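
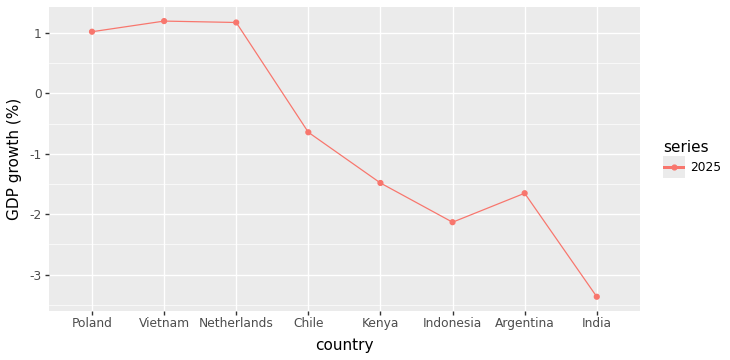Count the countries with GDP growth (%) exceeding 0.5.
Above 0.5: Poland, Vietnam, Netherlands.

3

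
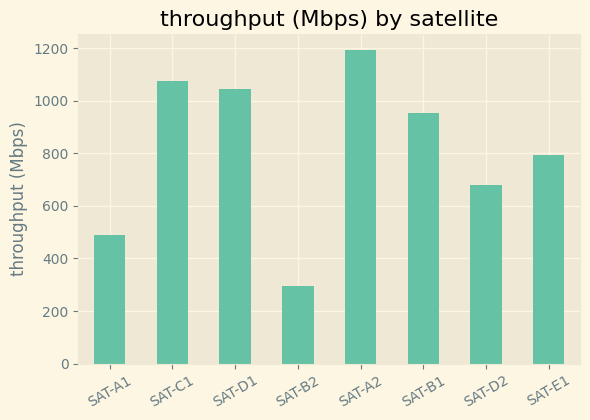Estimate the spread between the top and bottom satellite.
≈ 900

Max SAT-A2 ≈ 1200, min SAT-B2 ≈ 300; range ≈ 900.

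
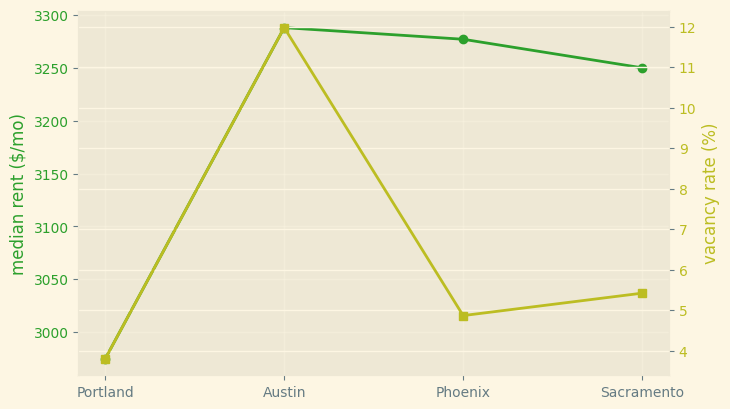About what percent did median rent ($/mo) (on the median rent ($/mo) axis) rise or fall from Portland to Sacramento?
Portland ≈ 3000, Sacramento ≈ 3250; (3250 − 3000) / 3000 ≈ +8.3%.

≈ +8.3%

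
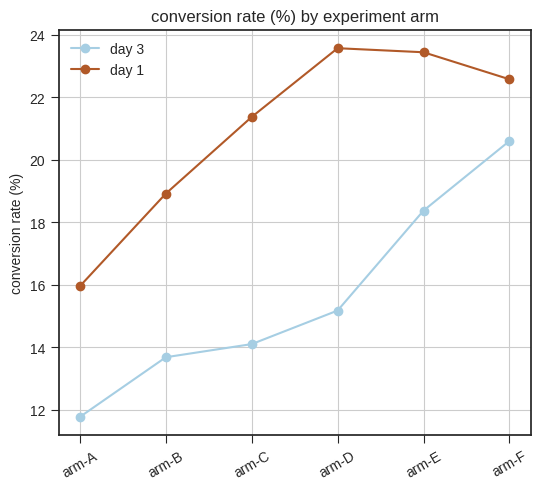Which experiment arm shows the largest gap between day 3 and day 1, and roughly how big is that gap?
arm-D: day 3 ≈ 15, day 1 ≈ 24 → gap ≈ 9. Next-largest (arm-C) is only ≈ 7.

arm-D, ≈ 9 %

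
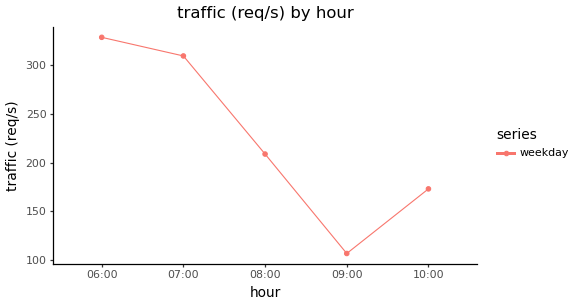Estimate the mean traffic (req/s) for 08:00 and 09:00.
≈ 150

(200 + 100) / 2 ≈ 150.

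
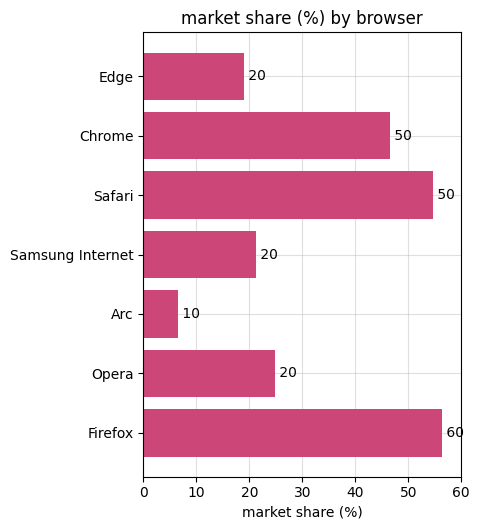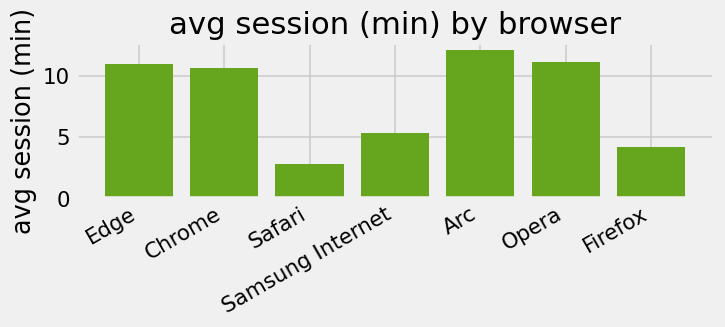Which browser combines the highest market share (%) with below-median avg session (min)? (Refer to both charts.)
Firefox

Chart 2 median avg session (min) ≈ 10; below-median browsers: Safari, Samsung Internet, Firefox. Among those, Firefox has the highest market share (%) (≈ 60).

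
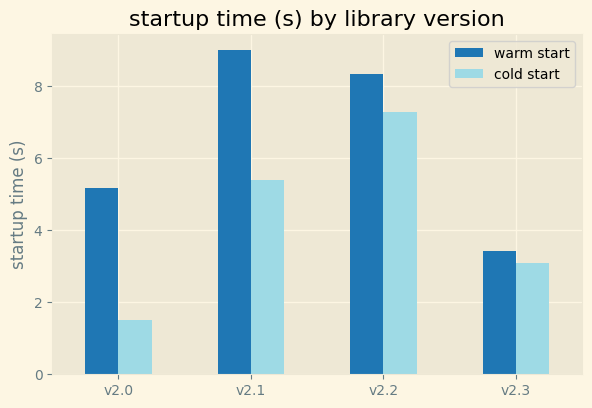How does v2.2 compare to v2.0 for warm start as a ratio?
v2.2 ≈ 8, v2.0 ≈ 5; 8/5 ≈ 1.6.

≈ 1.6×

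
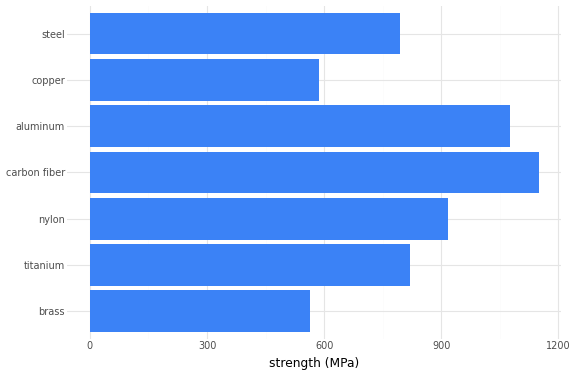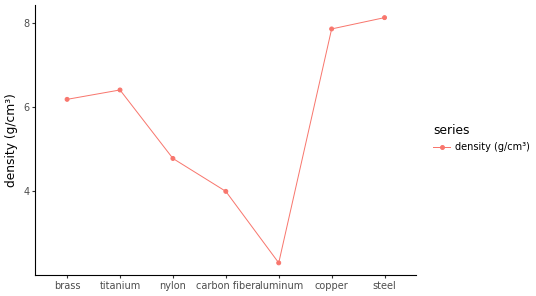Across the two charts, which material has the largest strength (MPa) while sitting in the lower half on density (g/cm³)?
Chart 2 median density (g/cm³) ≈ 6; below-median materials: nylon, carbon fiber, aluminum. Among those, carbon fiber has the highest strength (MPa) (≈ 1200).

carbon fiber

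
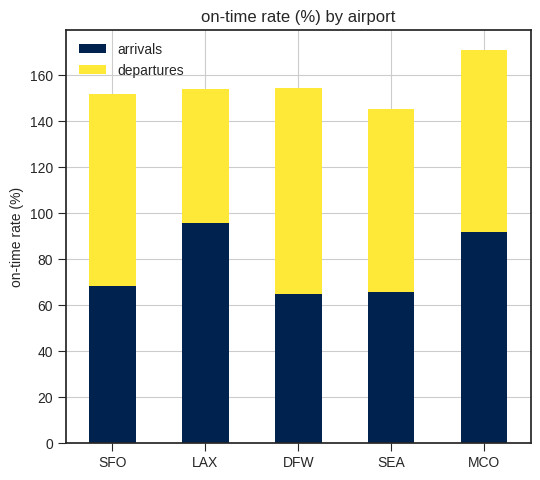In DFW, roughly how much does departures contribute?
departures top ≈ 160, bottom ≈ 60; segment ≈ 100.

≈ 100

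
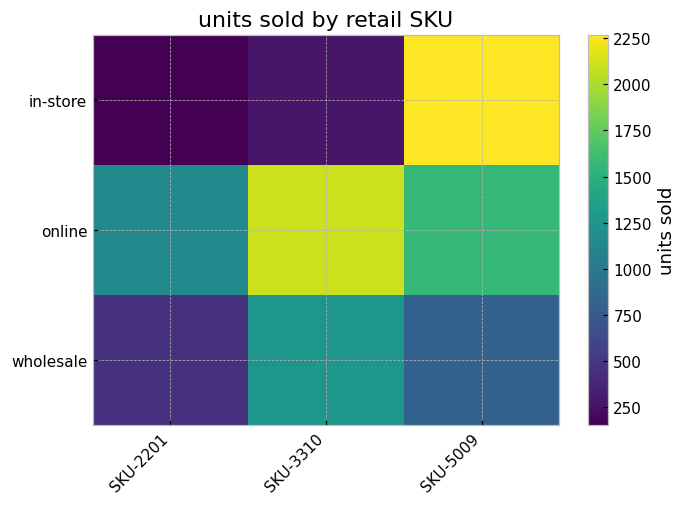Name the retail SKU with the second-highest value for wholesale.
SKU-5009

Top 3 for wholesale: SKU-3310 ≈ 1200, SKU-5009 ≈ 800, SKU-2201 ≈ 400.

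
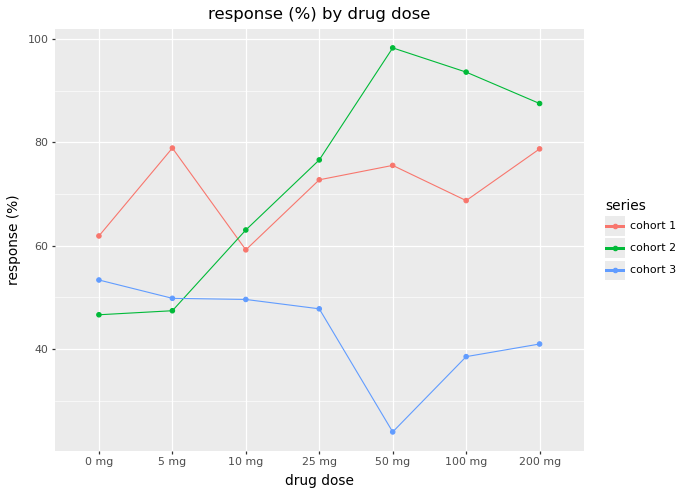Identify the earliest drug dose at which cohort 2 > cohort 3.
10 mg

5 mg: cohort 2 ≈ 50 vs cohort 3 ≈ 50 (not yet); 10 mg: cohort 2 ≈ 60 vs cohort 3 ≈ 50 (first crossover).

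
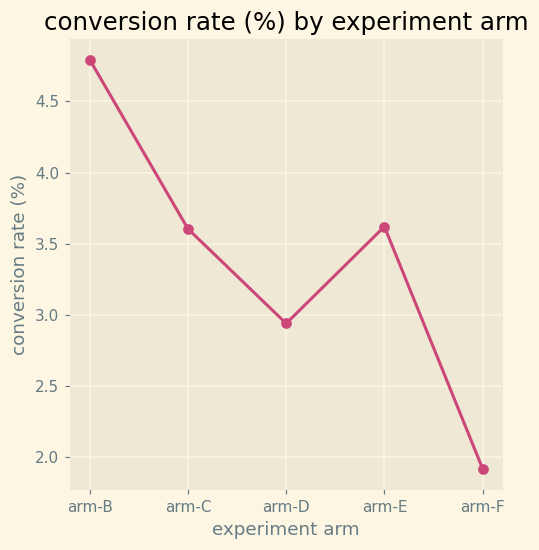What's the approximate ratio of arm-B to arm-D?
arm-B ≈ 5.0, arm-D ≈ 3.0; 5.0/3.0 ≈ 1.67.

≈ 1.67×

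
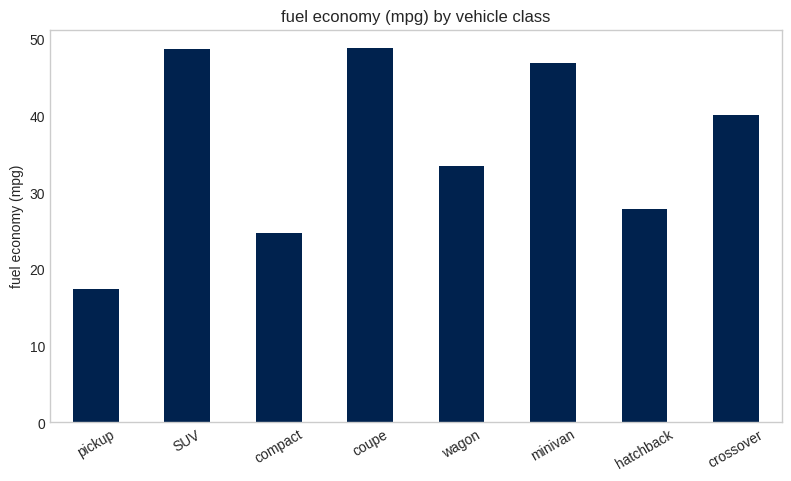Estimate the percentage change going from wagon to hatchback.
≈ -14.3%

wagon ≈ 35, hatchback ≈ 30; (30 − 35) / 35 ≈ -14.3%.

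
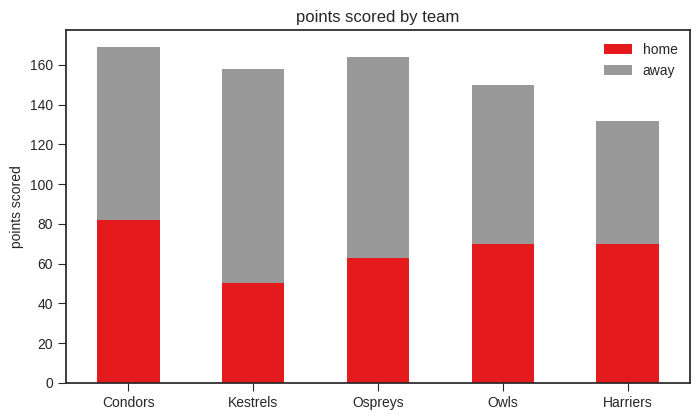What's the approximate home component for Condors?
≈ 80

home top ≈ 80, bottom ≈ 0; segment ≈ 80.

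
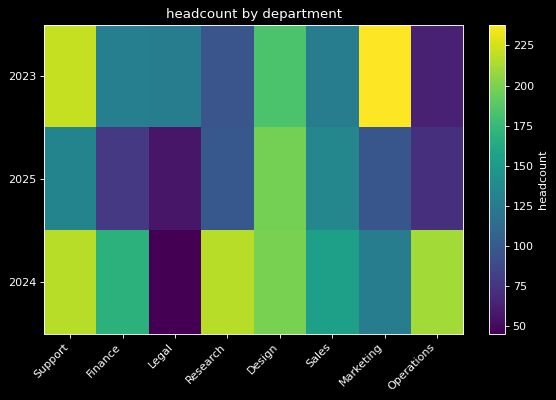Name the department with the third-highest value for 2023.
Design

Top 4 for 2023: Marketing ≈ 240, Support ≈ 220, Design ≈ 180, Finance ≈ 120.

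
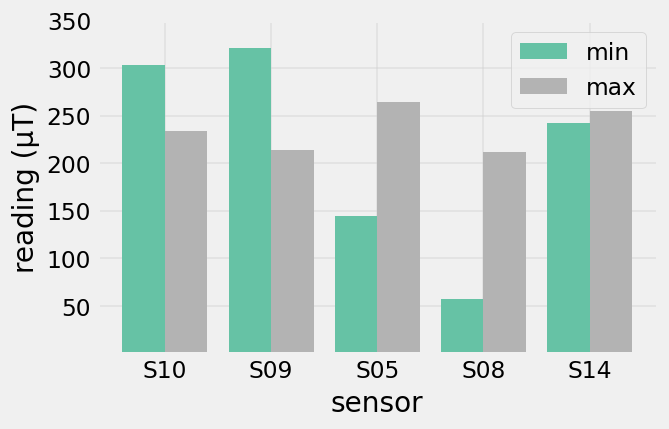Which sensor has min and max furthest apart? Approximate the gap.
S08: min ≈ 50, max ≈ 200 → gap ≈ 150. Next-largest (S05) is only ≈ 100.

S08, ≈ 150 µT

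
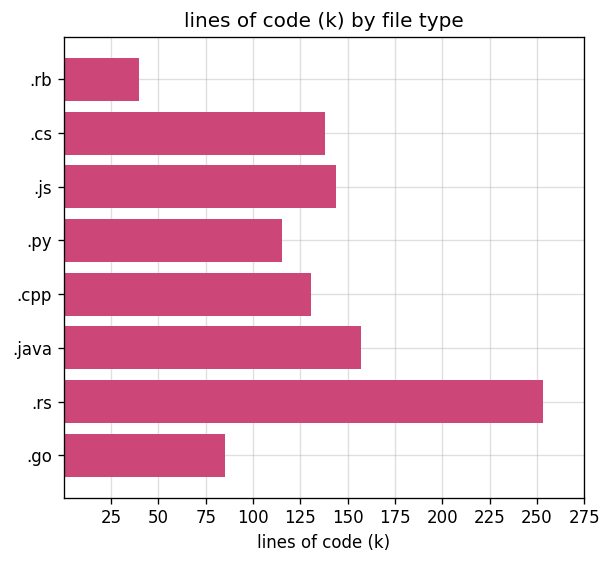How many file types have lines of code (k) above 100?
Above 100: .cs, .js, .py, .cpp, .java, .rs.

6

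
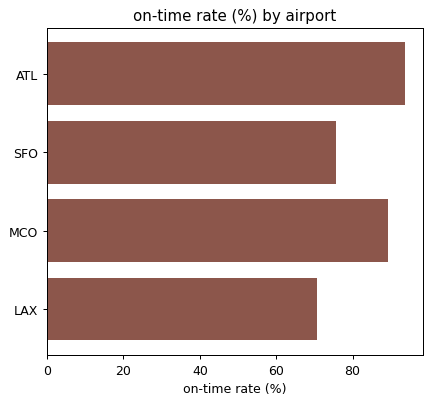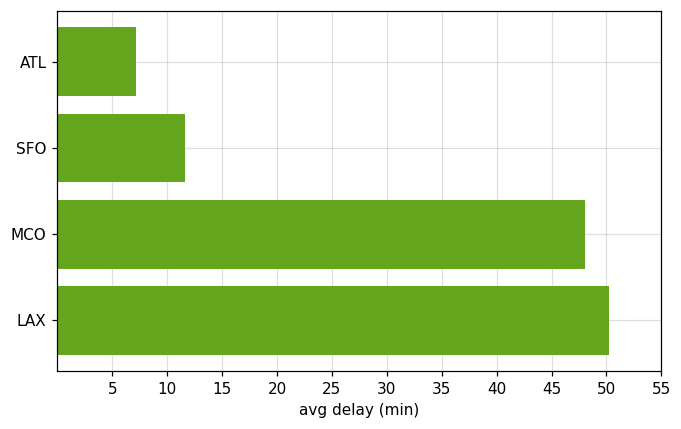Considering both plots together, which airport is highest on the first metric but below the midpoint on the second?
Chart 2 median avg delay (min) ≈ 30; below-median airports: ATL, SFO. Among those, ATL has the highest on-time rate (%) (≈ 90).

ATL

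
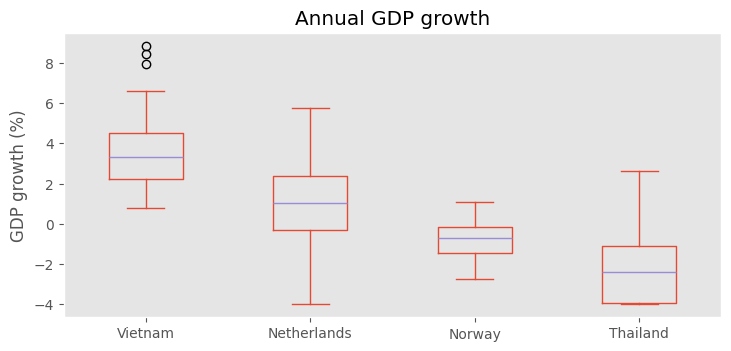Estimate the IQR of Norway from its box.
≈ 1.5

Q3 ≈ 0.0, Q1 ≈ -1.5; IQR ≈ 1.5.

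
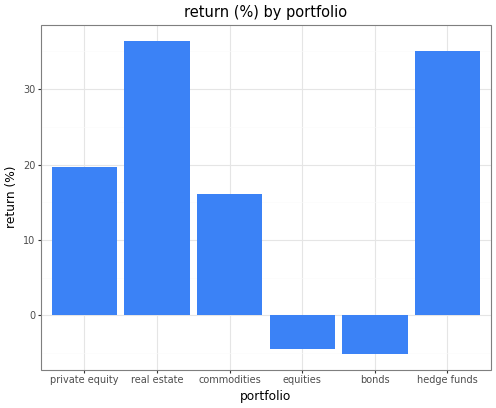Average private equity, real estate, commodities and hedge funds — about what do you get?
≈ 26

(20 + 35 + 15 + 35) / 4 ≈ 26.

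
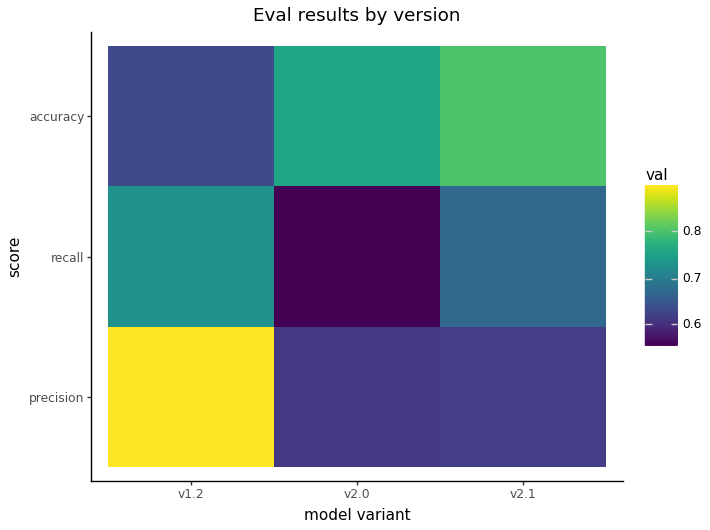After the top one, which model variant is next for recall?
v2.1

Top 3 for recall: v1.2 ≈ 0.75, v2.1 ≈ 0.65, v2.0 ≈ 0.55.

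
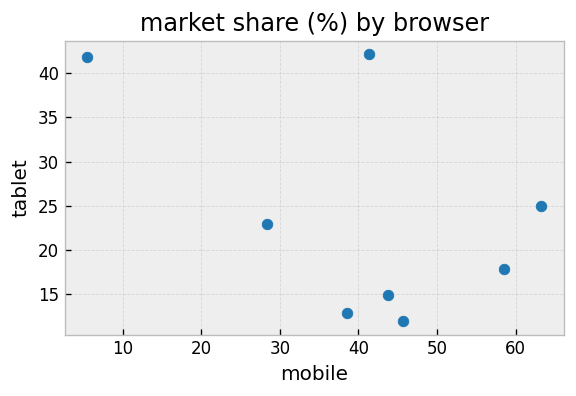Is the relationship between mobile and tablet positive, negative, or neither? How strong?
Points are negatively correlated; moderate (|r| ≈ 0.5).

negative, moderate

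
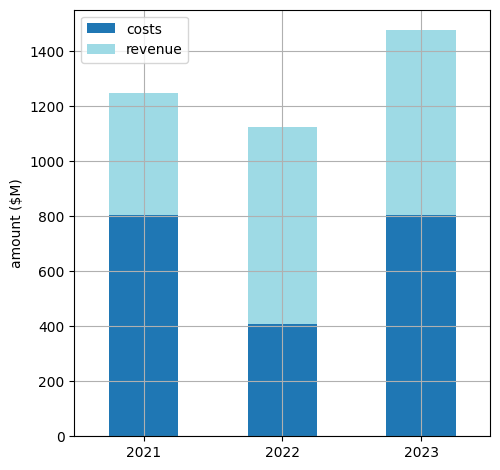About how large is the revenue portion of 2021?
≈ 400

revenue top ≈ 1200, bottom ≈ 800; segment ≈ 400.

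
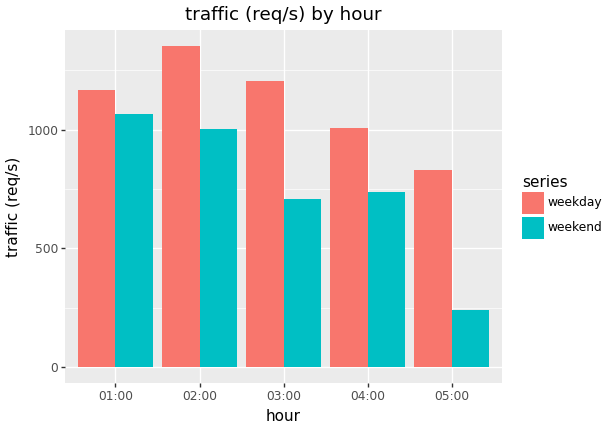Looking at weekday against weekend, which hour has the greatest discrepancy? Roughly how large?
05:00, ≈ 600 req/s

05:00: weekday ≈ 800, weekend ≈ 200 → gap ≈ 600. Next-largest (03:00) is only ≈ 400.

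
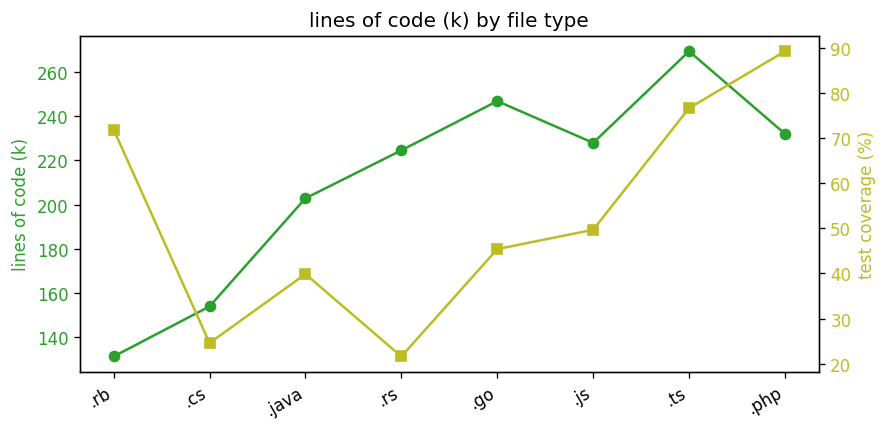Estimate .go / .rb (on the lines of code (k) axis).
≈ 1.71×

.go ≈ 240, .rb ≈ 140; 240/140 ≈ 1.71.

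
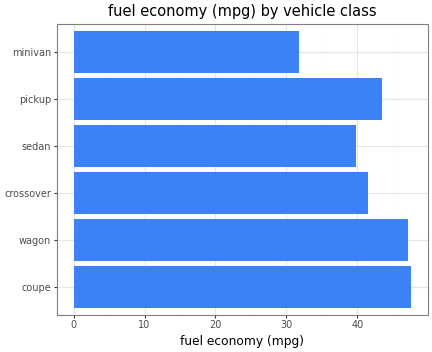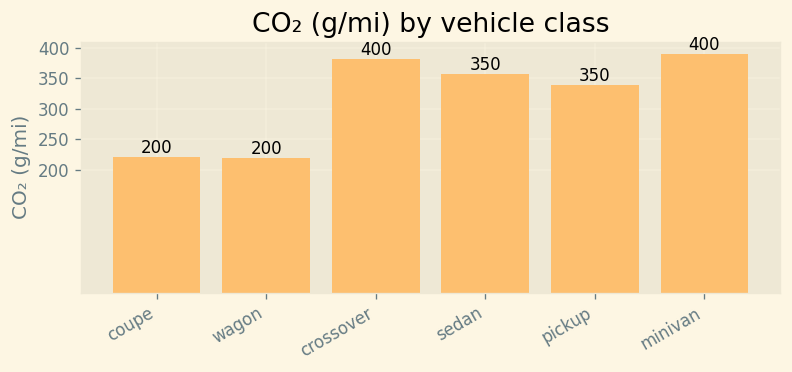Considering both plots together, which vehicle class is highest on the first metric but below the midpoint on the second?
Chart 2 median CO₂ (g/mi) ≈ 350; below-median vehicle classes: coupe, wagon, pickup. Among those, coupe has the highest fuel economy (mpg) (≈ 50).

coupe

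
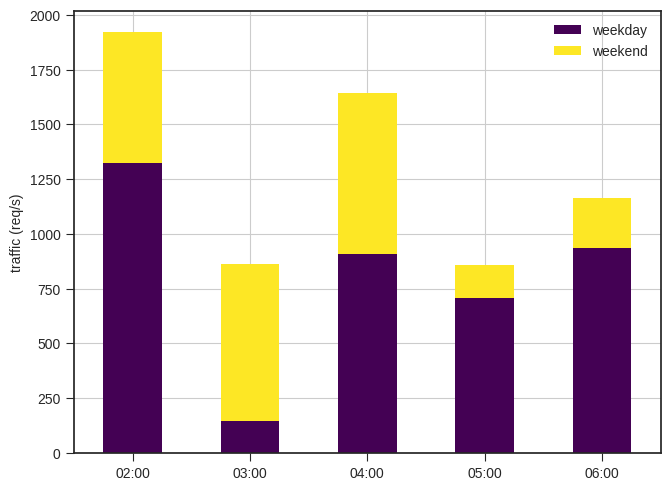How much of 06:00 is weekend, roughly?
weekend top ≈ 1200, bottom ≈ 1000; segment ≈ 200.

≈ 200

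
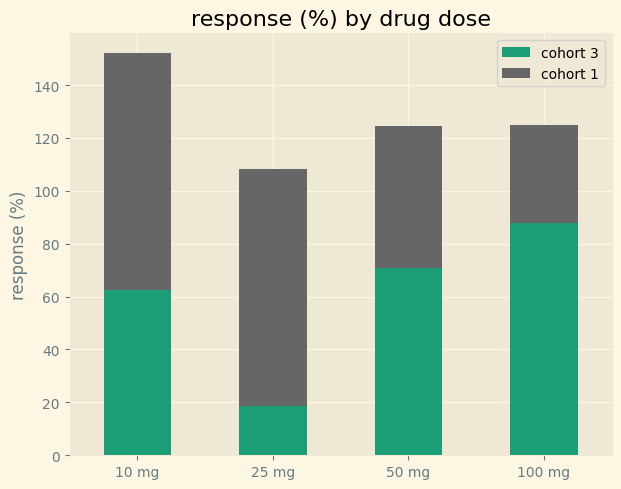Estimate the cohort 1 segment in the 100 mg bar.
cohort 1 top ≈ 120, bottom ≈ 80; segment ≈ 40.

≈ 40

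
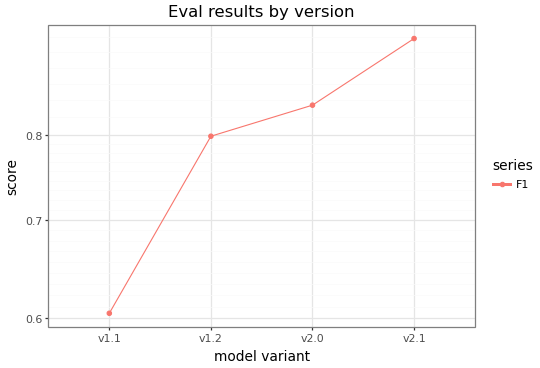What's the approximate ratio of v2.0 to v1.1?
v2.0 ≈ 0.85, v1.1 ≈ 0.60; 0.85/0.60 ≈ 1.42.

≈ 1.42×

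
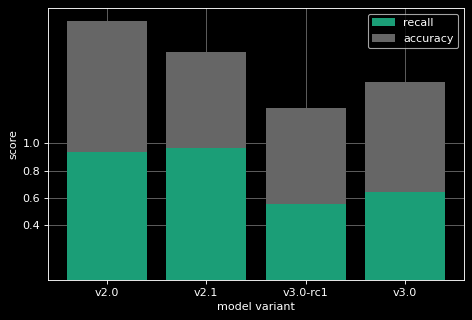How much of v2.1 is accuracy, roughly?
≈ 0.6

accuracy top ≈ 1.6, bottom ≈ 1.0; segment ≈ 0.6.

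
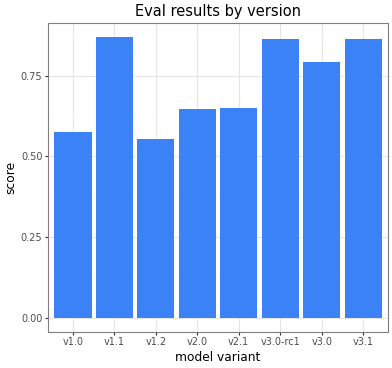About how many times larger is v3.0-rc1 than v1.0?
≈ 1.5×

v3.0-rc1 ≈ 0.9, v1.0 ≈ 0.6; 0.9/0.6 ≈ 1.5.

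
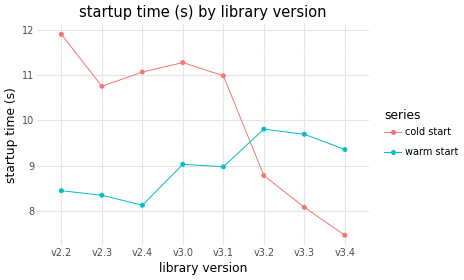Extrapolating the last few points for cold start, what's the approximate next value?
Last three: 9.0, 8.0, 7.5 → slope ≈ -0.75/step → next ≈ 6.75.

≈ 6.75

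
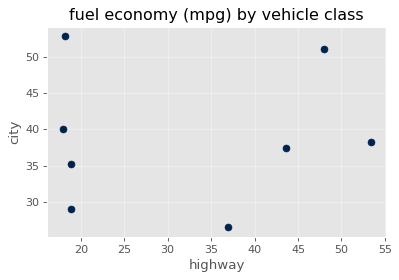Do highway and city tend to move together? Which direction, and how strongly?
Points are roughly uncorrelated; weak (|r| ≈ 0.1).

no clear correlation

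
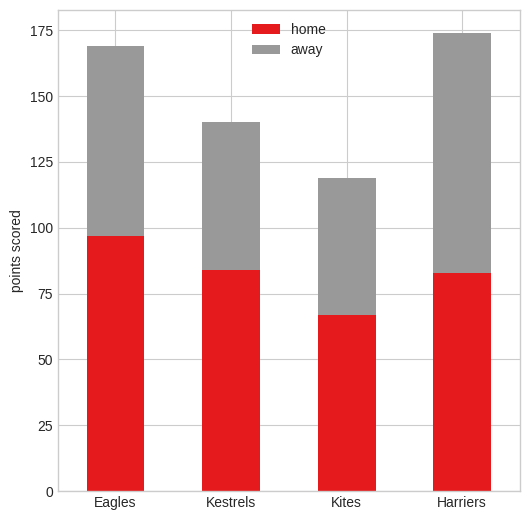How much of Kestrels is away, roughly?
≈ 60

away top ≈ 140, bottom ≈ 80; segment ≈ 60.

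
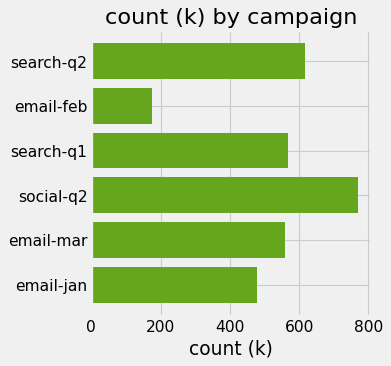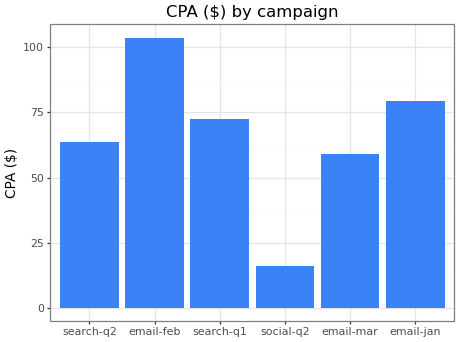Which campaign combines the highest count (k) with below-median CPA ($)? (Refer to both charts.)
Chart 2 median CPA ($) ≈ 70; below-median campaigns: search-q2, social-q2, email-mar. Among those, social-q2 has the highest count (k) (≈ 800).

social-q2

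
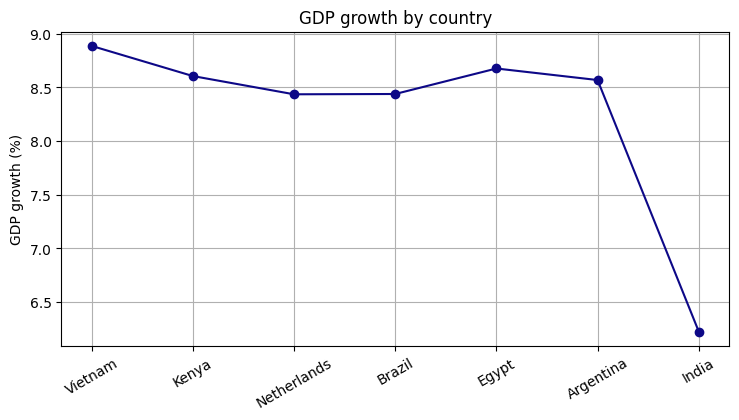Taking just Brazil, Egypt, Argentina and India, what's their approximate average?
(8.5 + 8.5 + 8.5 + 6.0) / 4 ≈ 7.88.

≈ 7.88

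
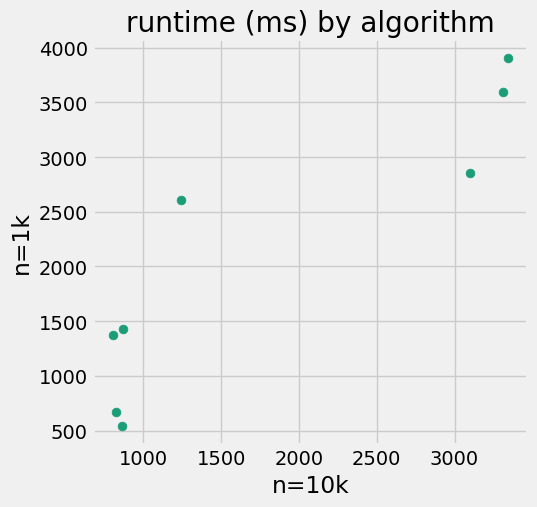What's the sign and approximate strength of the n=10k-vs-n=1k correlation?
Points are positively correlated; strong (|r| ≈ 0.9).

positive, strong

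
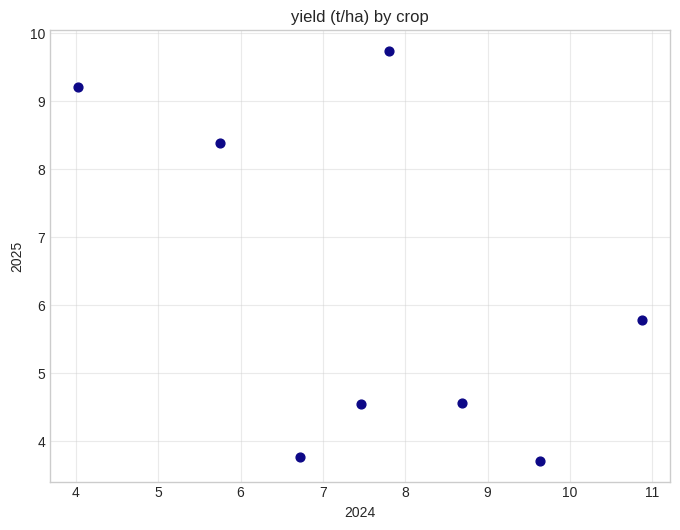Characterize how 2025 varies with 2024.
negative, moderate

Points are negatively correlated; moderate (|r| ≈ 0.5).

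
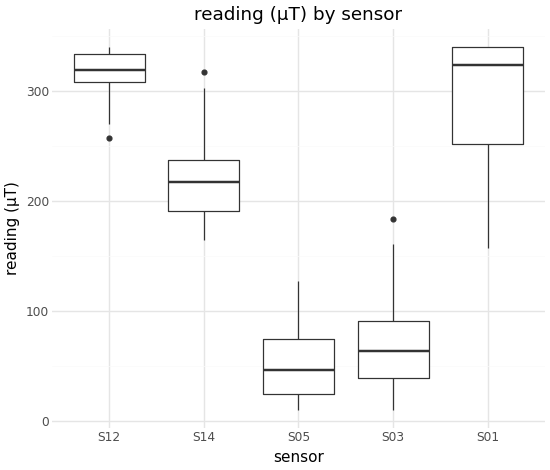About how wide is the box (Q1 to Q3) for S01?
≈ 100

Q3 ≈ 350, Q1 ≈ 250; IQR ≈ 100.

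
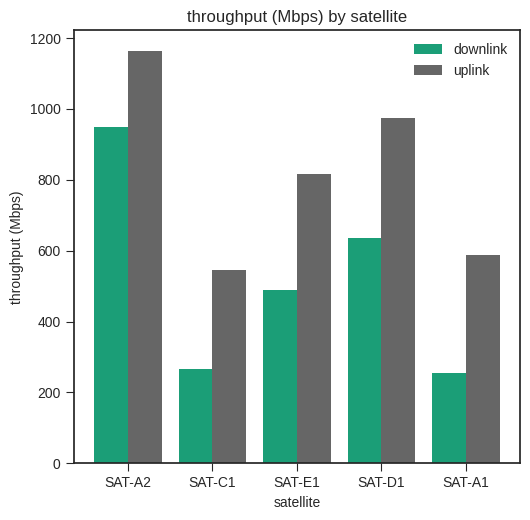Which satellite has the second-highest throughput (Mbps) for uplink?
Top 3 for uplink: SAT-A2 ≈ 1200, SAT-D1 ≈ 1000, SAT-E1 ≈ 800.

SAT-D1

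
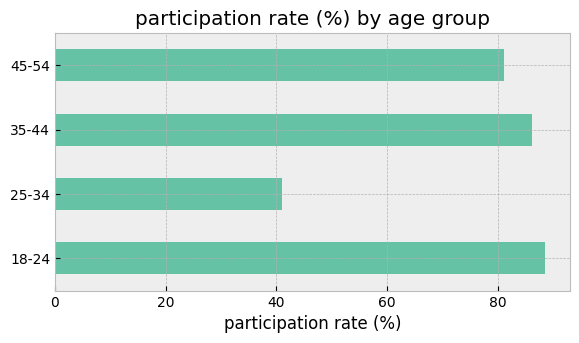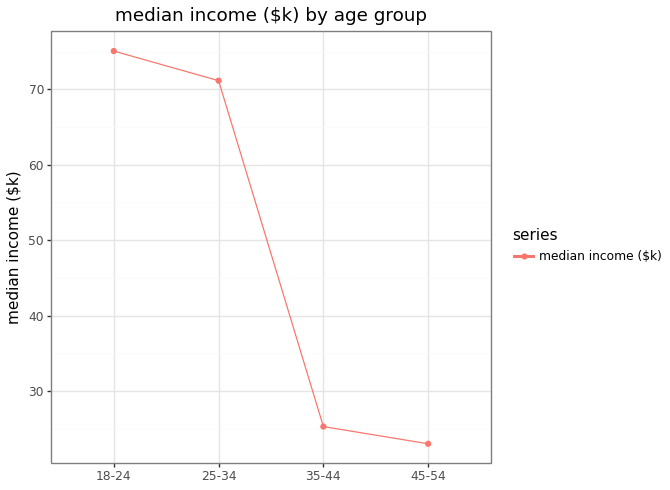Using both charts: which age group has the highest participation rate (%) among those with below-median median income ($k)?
35-44

Chart 2 median median income ($k) ≈ 50; below-median age groups: 35-44, 45-54. Among those, 35-44 has the highest participation rate (%) (≈ 90).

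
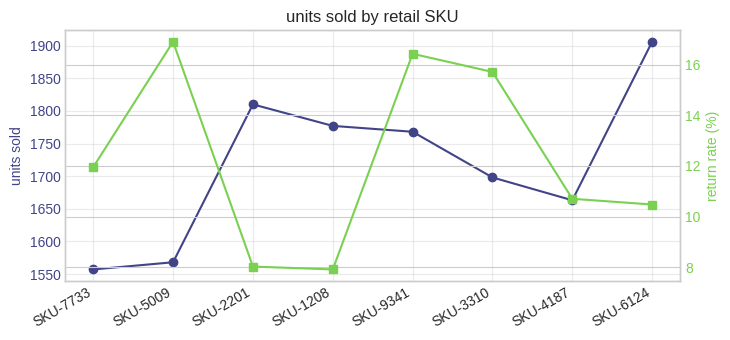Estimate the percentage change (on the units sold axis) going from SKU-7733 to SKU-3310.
≈ +9.7%

SKU-7733 ≈ 1550, SKU-3310 ≈ 1700; (1700 − 1550) / 1550 ≈ +9.7%.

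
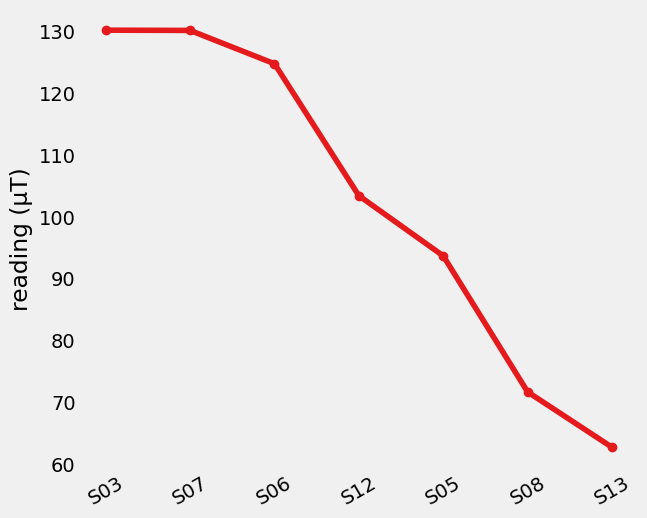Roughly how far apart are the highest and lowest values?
Max S03 ≈ 130, min S13 ≈ 60; range ≈ 70.

≈ 70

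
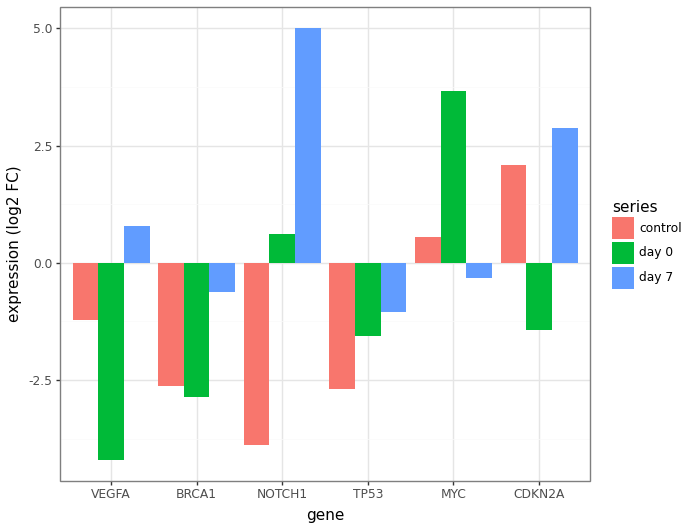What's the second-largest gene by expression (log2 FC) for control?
MYC

Top 3 for control: CDKN2A ≈ 2, MYC ≈ 1, VEGFA ≈ -1.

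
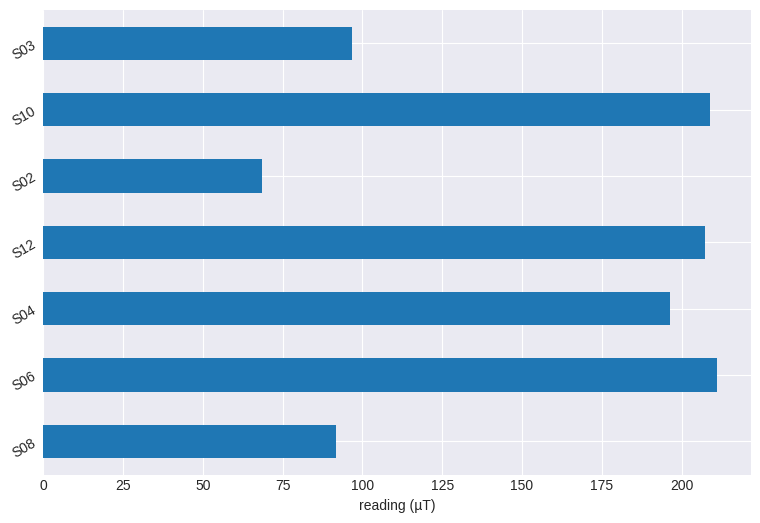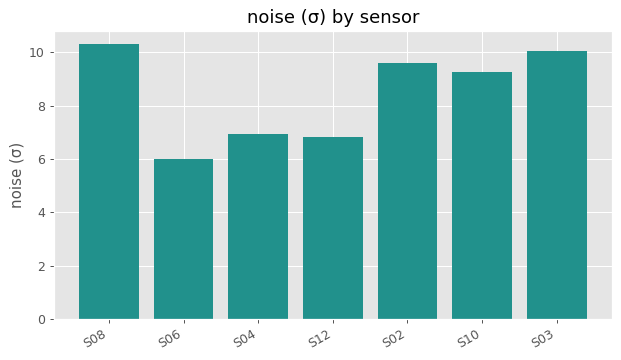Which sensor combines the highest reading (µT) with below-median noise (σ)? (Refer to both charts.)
S06

Chart 2 median noise (σ) ≈ 9; below-median sensors: S06, S04, S12. Among those, S06 has the highest reading (µT) (≈ 220).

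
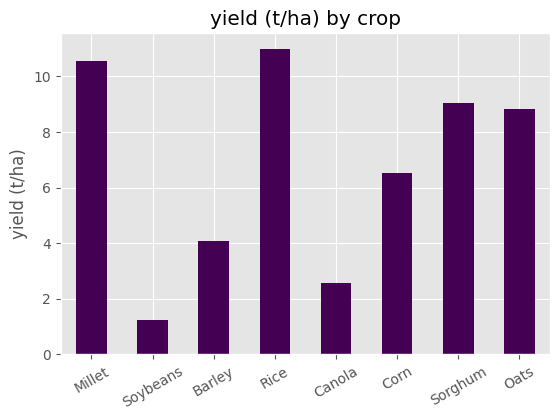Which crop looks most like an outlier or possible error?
Soybeans ≈ 1; the rest sit between ≈ 3 and ≈ 11.

Soybeans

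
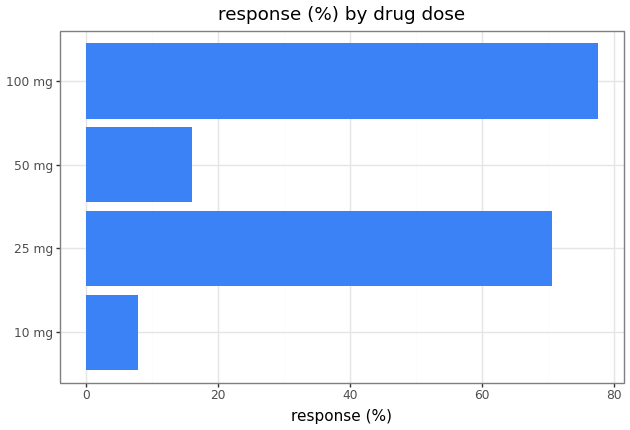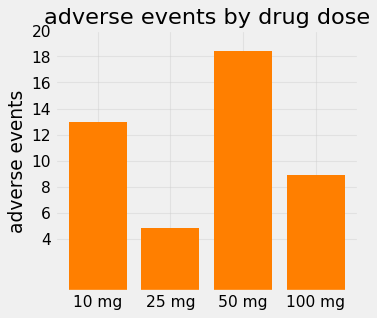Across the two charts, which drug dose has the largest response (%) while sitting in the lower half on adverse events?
100 mg

Chart 2 median adverse events ≈ 10; below-median drug doses: 25 mg, 100 mg. Among those, 100 mg has the highest response (%) (≈ 80).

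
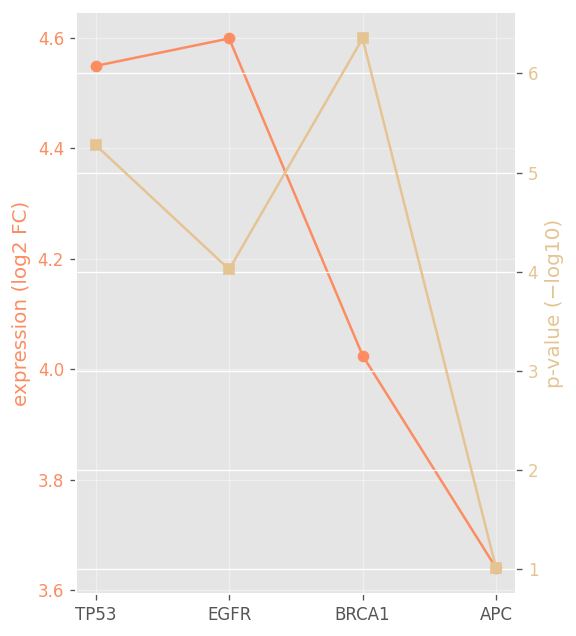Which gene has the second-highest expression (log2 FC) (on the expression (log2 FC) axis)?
TP53

Top 3 (on the expression (log2 FC) axis): EGFR ≈ 4.6, TP53 ≈ 4.5, BRCA1 ≈ 4.0.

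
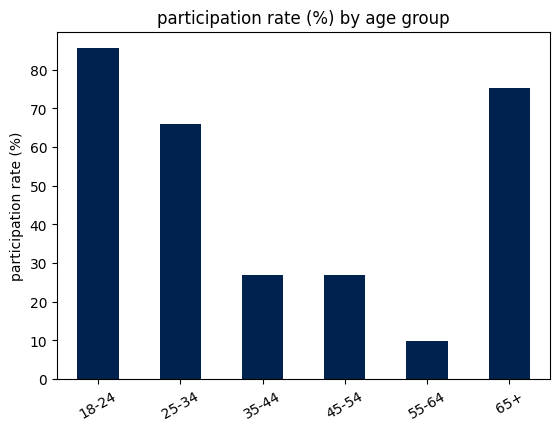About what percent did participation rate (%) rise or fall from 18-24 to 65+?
18-24 ≈ 90, 65+ ≈ 80; (80 − 90) / 90 ≈ -11.1%.

≈ -11.1%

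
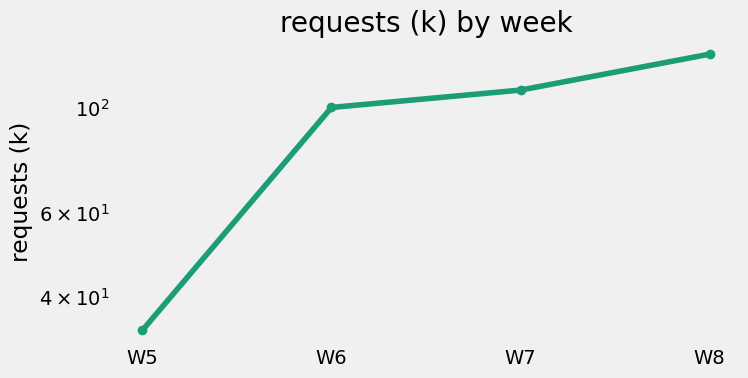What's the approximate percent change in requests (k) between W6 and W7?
≈ +10%

W6 ≈ 100, W7 ≈ 110; (110 − 100) / 100 ≈ +10%.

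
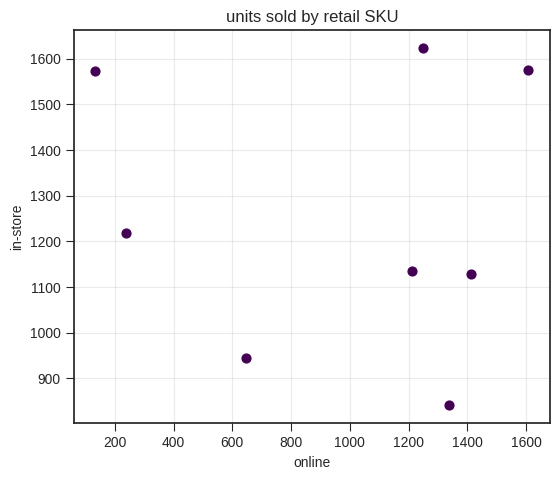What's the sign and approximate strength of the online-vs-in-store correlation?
no clear correlation

Points are roughly uncorrelated; weak (|r| ≈ 0.1).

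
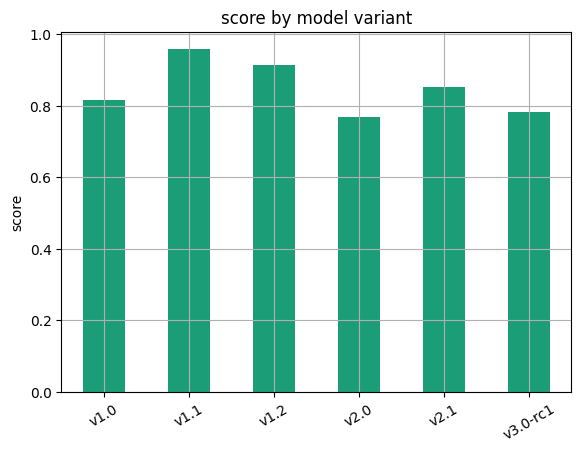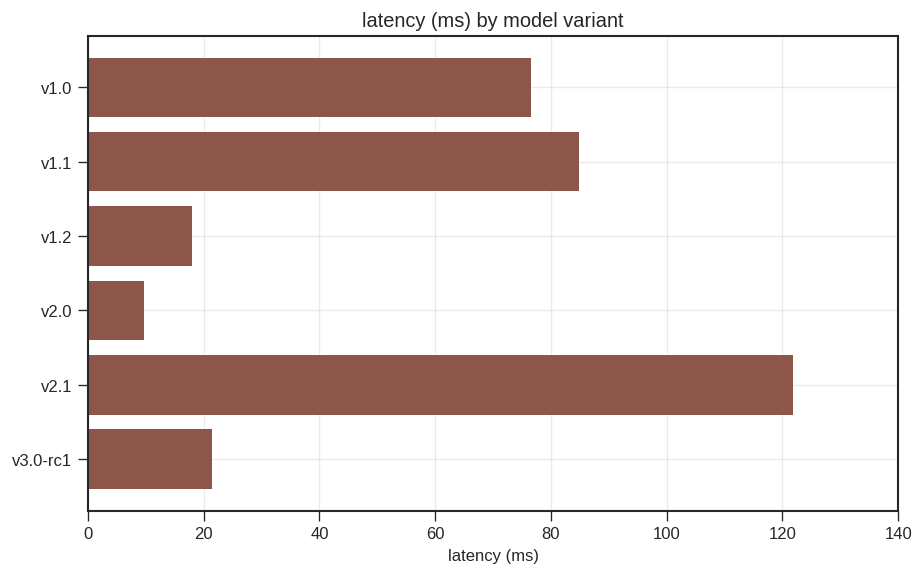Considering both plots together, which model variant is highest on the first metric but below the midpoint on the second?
v1.2

Chart 2 median latency (ms) ≈ 40; below-median model variants: v1.2, v2.0, v3.0-rc1. Among those, v1.2 has the highest score (≈ 0.9).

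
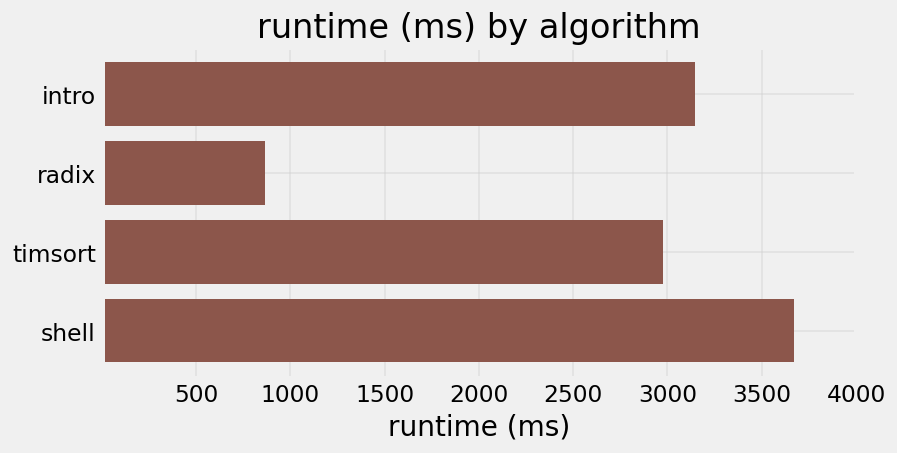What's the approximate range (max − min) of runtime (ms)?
≈ 2500

Max shell ≈ 3500, min radix ≈ 1000; range ≈ 2500.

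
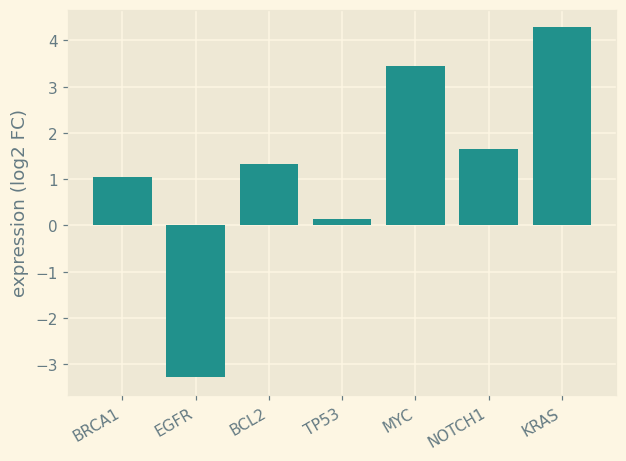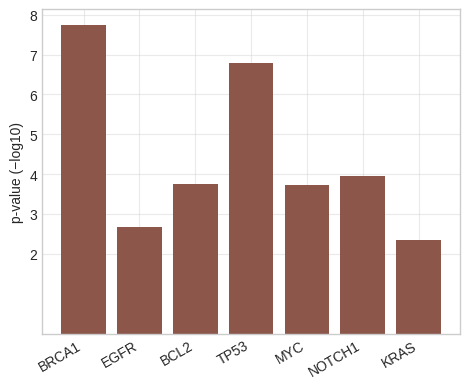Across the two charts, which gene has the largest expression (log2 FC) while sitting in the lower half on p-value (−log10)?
KRAS

Chart 2 median p-value (−log10) ≈ 4; below-median genes: EGFR, MYC, KRAS. Among those, KRAS has the highest expression (log2 FC) (≈ 4.5).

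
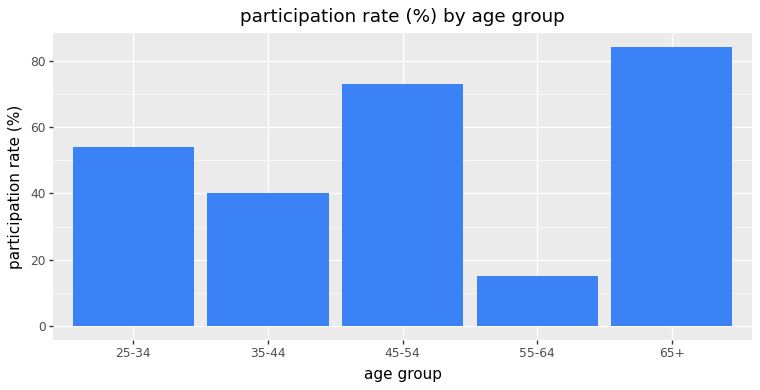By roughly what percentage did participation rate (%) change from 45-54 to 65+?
45-54 ≈ 70, 65+ ≈ 80; (80 − 70) / 70 ≈ +14.3%.

≈ +14.3%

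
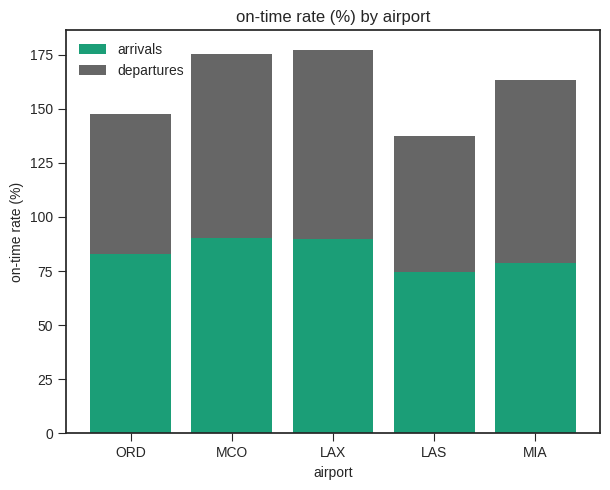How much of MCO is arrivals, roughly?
≈ 100

arrivals top ≈ 100, bottom ≈ 0; segment ≈ 100.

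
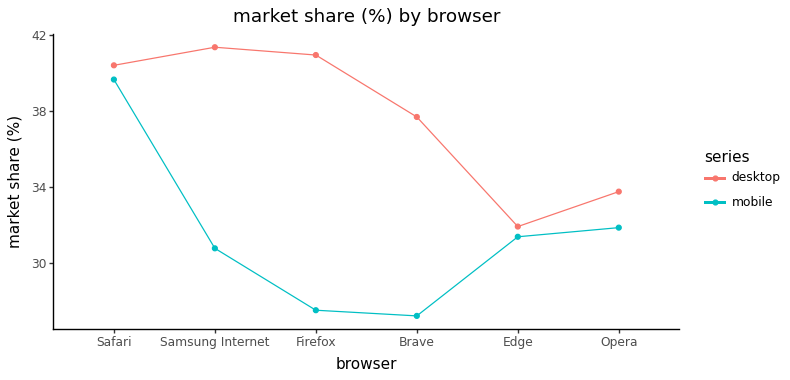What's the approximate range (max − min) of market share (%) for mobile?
Max Safari ≈ 40, min Brave ≈ 28; range ≈ 12.

≈ 12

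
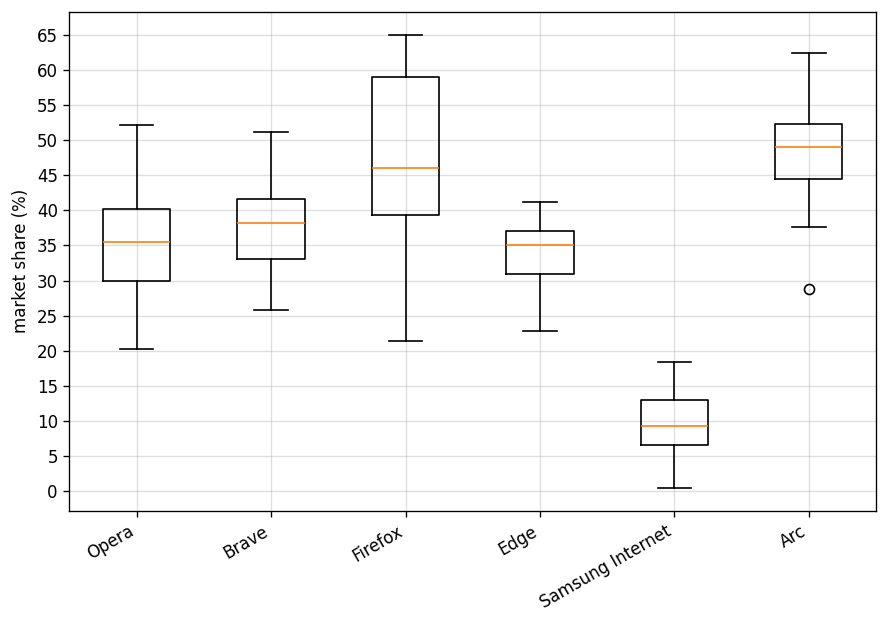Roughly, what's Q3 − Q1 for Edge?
Q3 ≈ 35, Q1 ≈ 30; IQR ≈ 5.

≈ 5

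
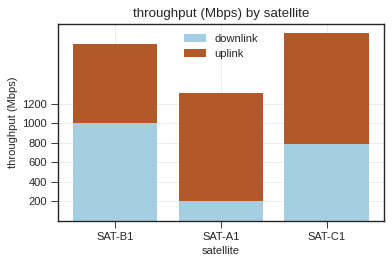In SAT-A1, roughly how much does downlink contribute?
downlink top ≈ 200, bottom ≈ 0; segment ≈ 200.

≈ 200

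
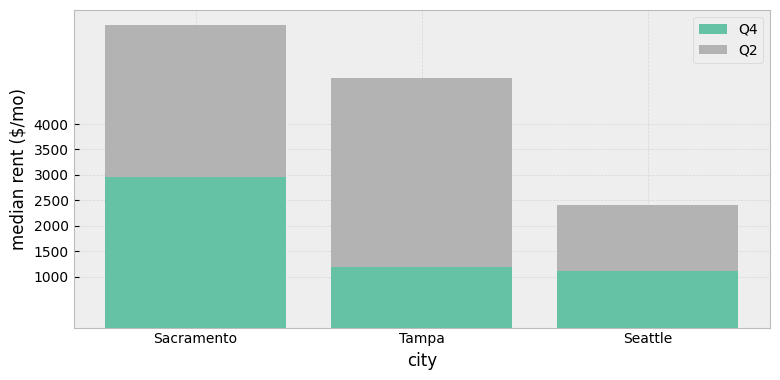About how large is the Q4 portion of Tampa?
≈ 1000

Q4 top ≈ 1000, bottom ≈ 0; segment ≈ 1000.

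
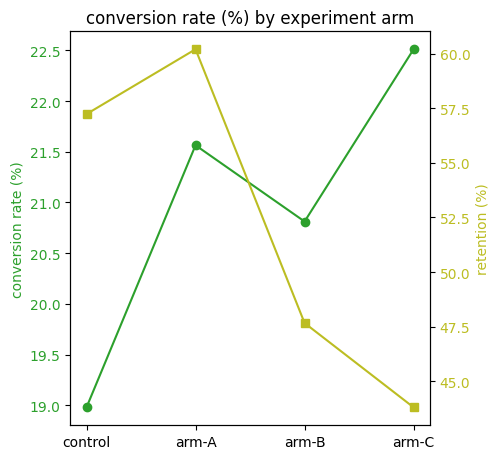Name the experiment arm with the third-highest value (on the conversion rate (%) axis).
arm-B

Top 4 (on the conversion rate (%) axis): arm-C ≈ 22.5, arm-A ≈ 21.5, arm-B ≈ 21.0, control ≈ 19.0.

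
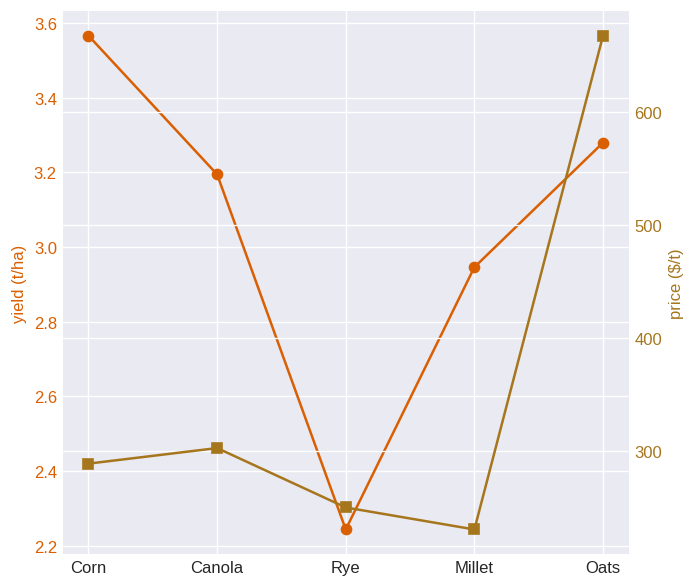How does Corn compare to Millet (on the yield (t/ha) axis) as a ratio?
Corn ≈ 3.6, Millet ≈ 3.0; 3.6/3.0 ≈ 1.2.

≈ 1.2×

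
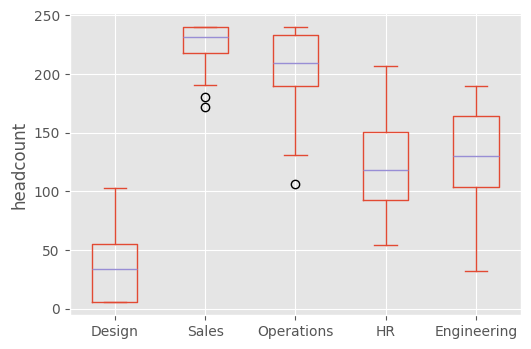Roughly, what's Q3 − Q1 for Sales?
Q3 ≈ 240, Q1 ≈ 220; IQR ≈ 20.

≈ 20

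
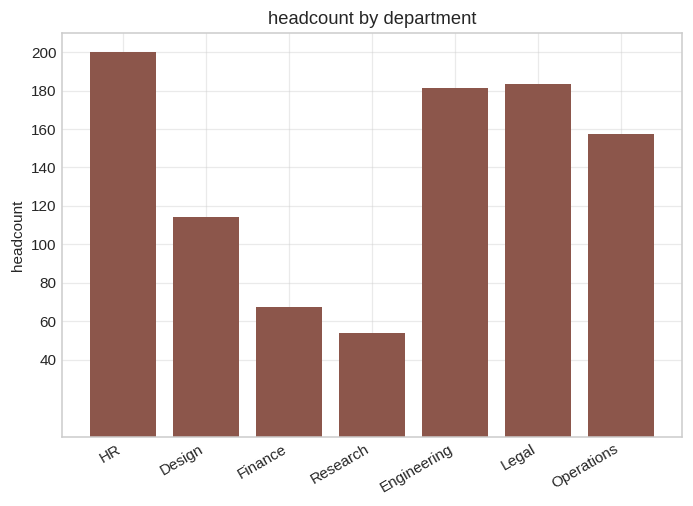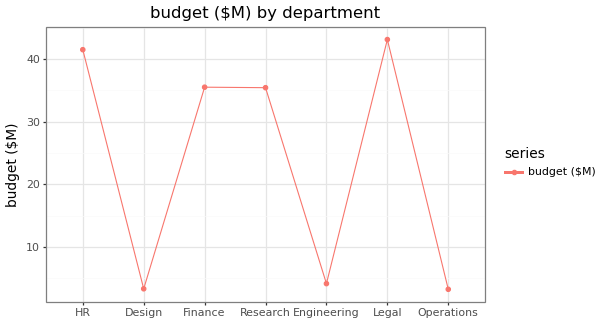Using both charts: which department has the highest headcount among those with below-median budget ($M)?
Chart 2 median budget ($M) ≈ 35; below-median departments: Design, Engineering, Operations. Among those, Engineering has the highest headcount (≈ 180).

Engineering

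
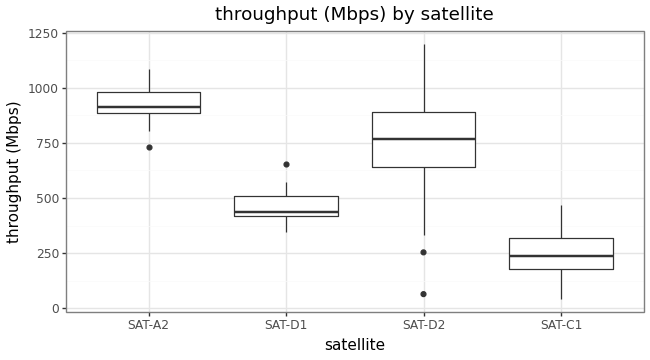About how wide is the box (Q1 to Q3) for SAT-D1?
Q3 ≈ 500, Q1 ≈ 400; IQR ≈ 100.

≈ 100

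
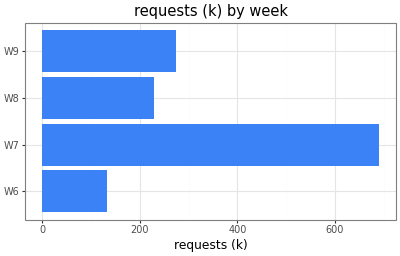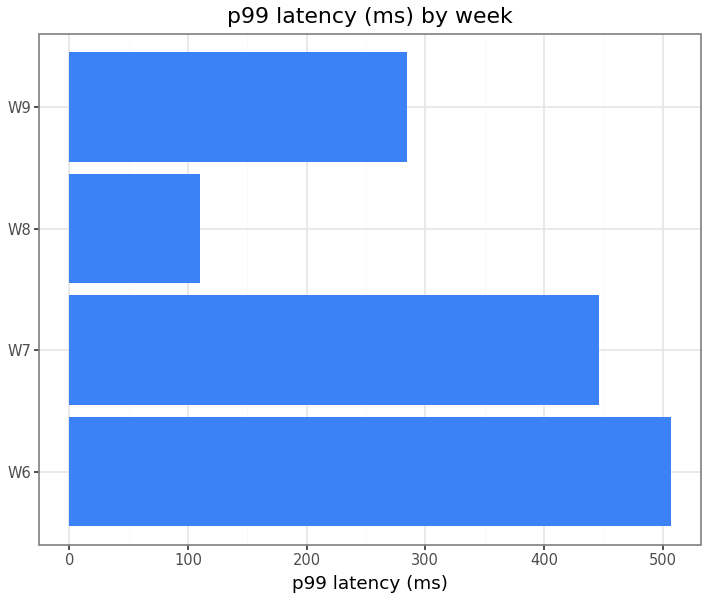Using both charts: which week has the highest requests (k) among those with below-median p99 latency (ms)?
W9

Chart 2 median p99 latency (ms) ≈ 350; below-median weeks: W8, W9. Among those, W9 has the highest requests (k) (≈ 300).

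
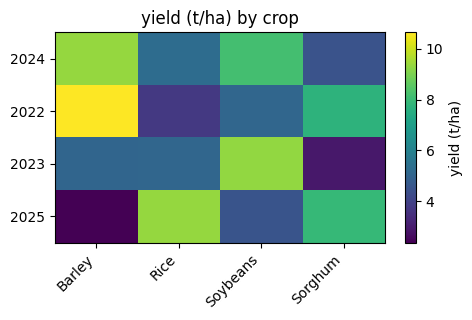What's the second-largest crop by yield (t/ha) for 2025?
Sorghum

Top 3 for 2025: Rice ≈ 9, Sorghum ≈ 8, Soybeans ≈ 4.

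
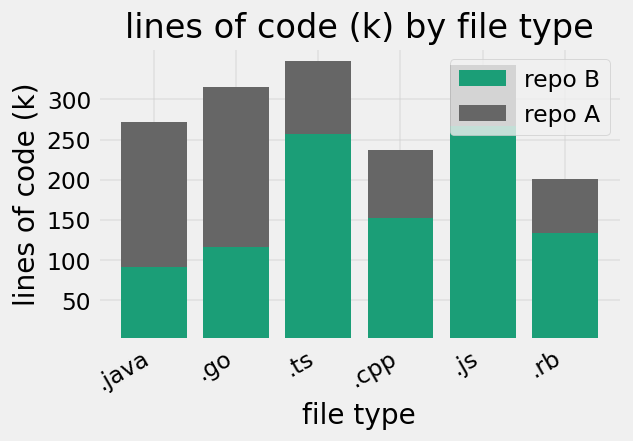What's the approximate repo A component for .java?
repo A top ≈ 250, bottom ≈ 100; segment ≈ 150.

≈ 150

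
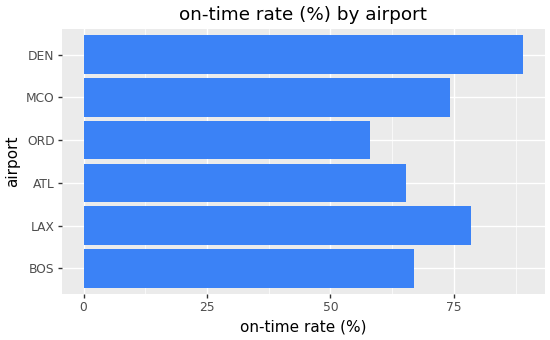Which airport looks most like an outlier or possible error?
DEN

DEN ≈ 90; the rest sit between ≈ 60 and ≈ 80.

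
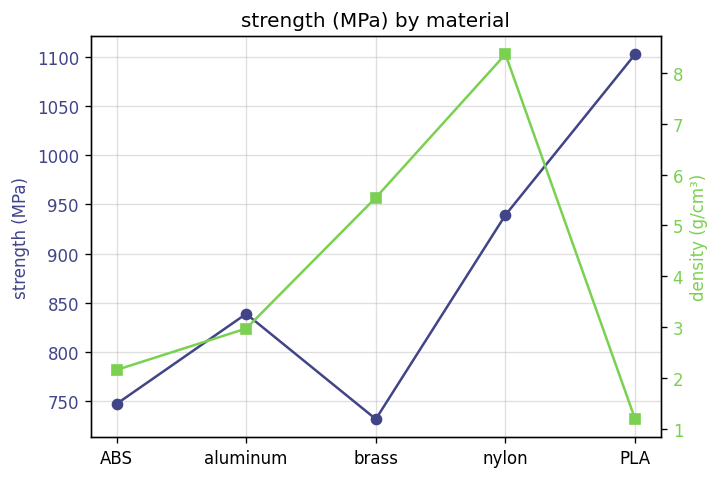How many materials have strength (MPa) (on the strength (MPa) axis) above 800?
3

Above 800: aluminum, nylon, PLA.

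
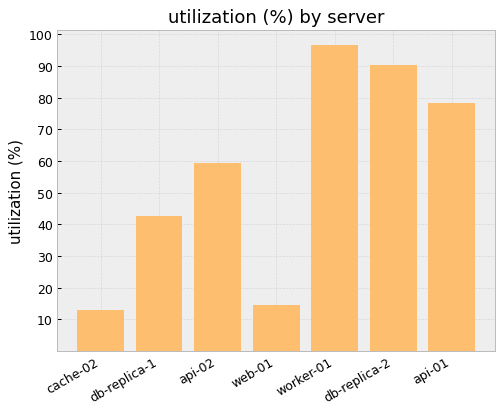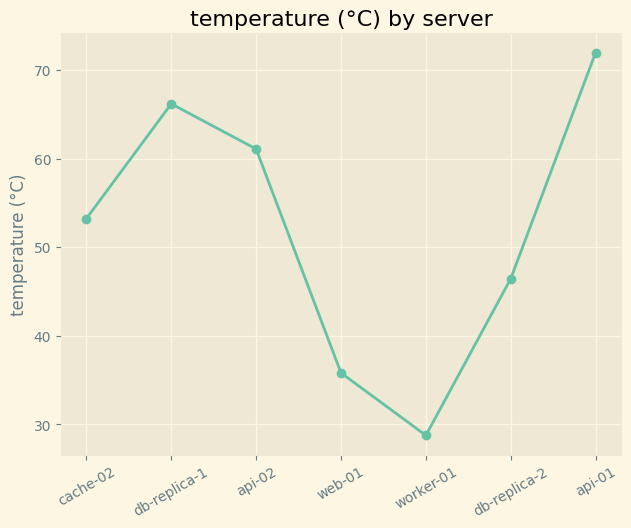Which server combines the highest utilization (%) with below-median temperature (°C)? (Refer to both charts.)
worker-01

Chart 2 median temperature (°C) ≈ 50; below-median servers: web-01, worker-01, db-replica-2. Among those, worker-01 has the highest utilization (%) (≈ 100).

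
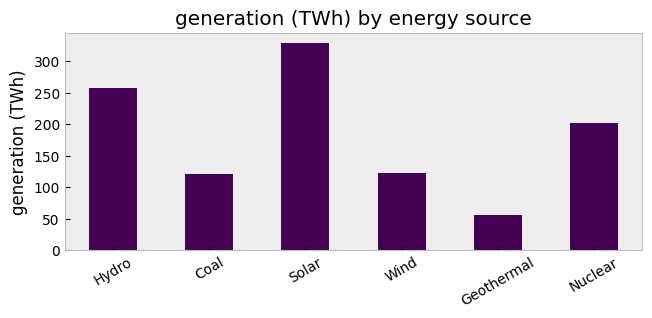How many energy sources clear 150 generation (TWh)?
Above 150: Hydro, Solar, Nuclear.

3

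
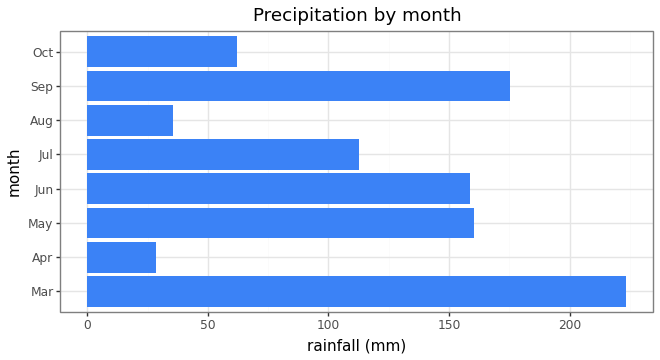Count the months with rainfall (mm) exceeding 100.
Above 100: Mar, May, Jun, Jul, Sep.

5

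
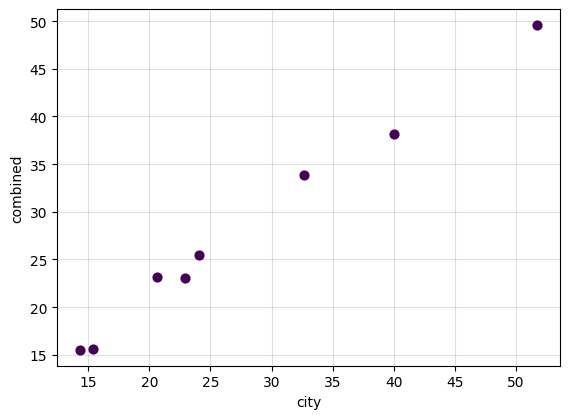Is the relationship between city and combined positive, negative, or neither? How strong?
positive, strong

Points are positively correlated; strong (|r| ≈ 1.0).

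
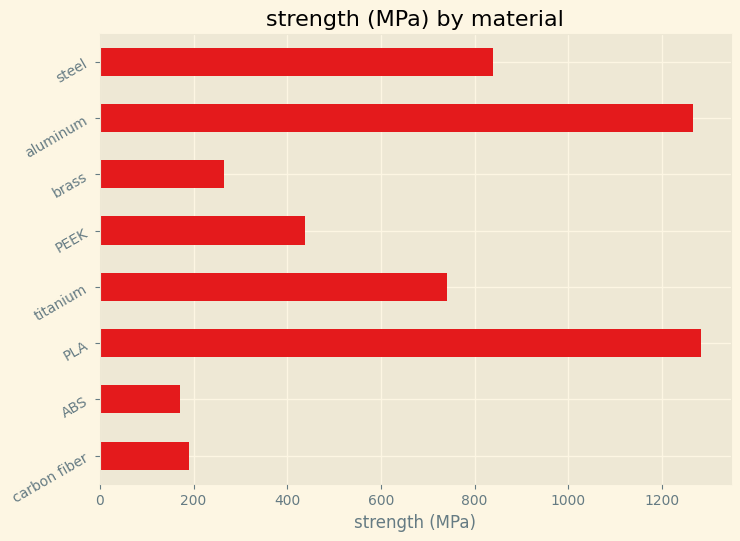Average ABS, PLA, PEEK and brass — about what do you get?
(200 + 1200 + 400 + 200) / 4 ≈ 500.

≈ 500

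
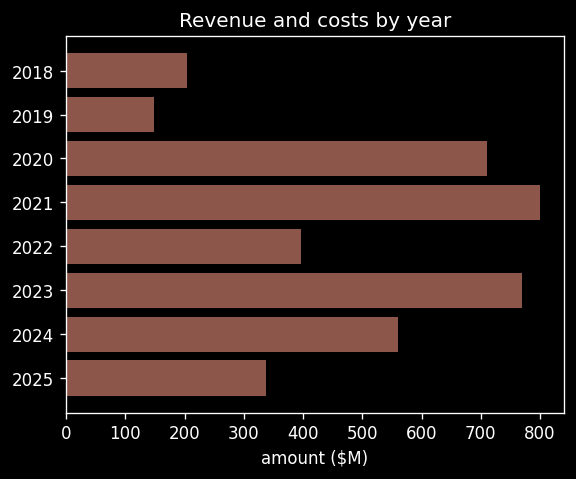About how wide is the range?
Max 2021 ≈ 800, min 2019 ≈ 100; range ≈ 700.

≈ 700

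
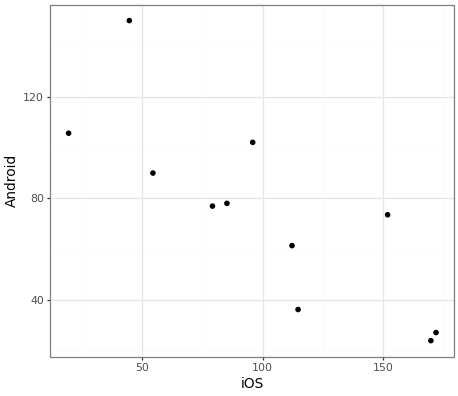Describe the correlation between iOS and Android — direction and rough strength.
Points are negatively correlated; strong (|r| ≈ 0.8).

negative, strong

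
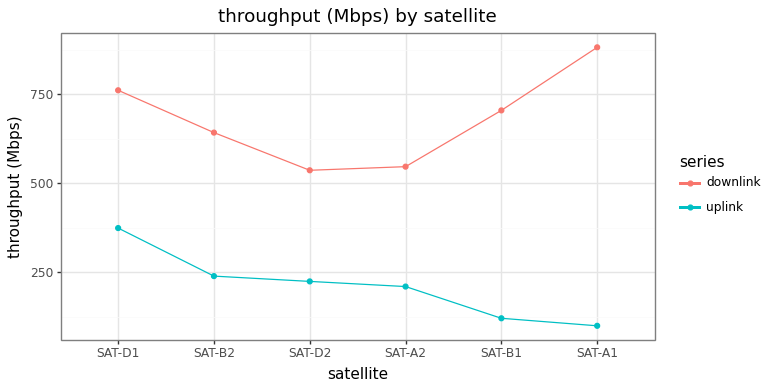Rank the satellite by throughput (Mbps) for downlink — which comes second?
SAT-D1

Top 3 for downlink: SAT-A1 ≈ 900, SAT-D1 ≈ 800, SAT-B1 ≈ 700.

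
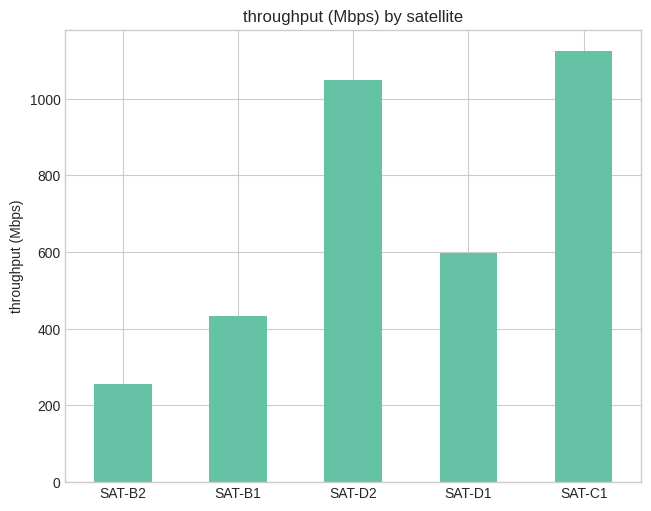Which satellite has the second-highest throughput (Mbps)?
Top 3: SAT-C1 ≈ 1100, SAT-D2 ≈ 1000, SAT-D1 ≈ 600.

SAT-D2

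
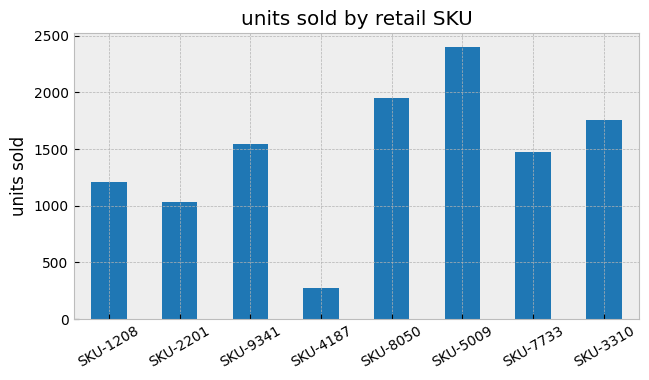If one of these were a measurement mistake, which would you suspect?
SKU-4187 ≈ 200; the rest sit between ≈ 1000 and ≈ 2400.

SKU-4187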